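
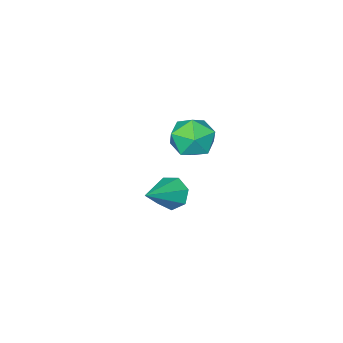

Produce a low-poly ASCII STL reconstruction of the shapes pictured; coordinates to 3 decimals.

solid 
facet normal -0.571 0.804 -0.165
outer loop
vertex 2.084 1.058 0.96
vertex 1.259 0.461 0.904
vertex 1.547 0.85 1.802
endloop
endfacet
facet normal -0.006 0.972 0.236
outer loop
vertex 2.084 1.058 0.96
vertex 1.547 0.85 1.802
vertex 2.566 0.849 1.834
endloop
endfacet
facet normal 0.583 0.802 -0.130
outer loop
vertex 2.084 1.058 0.96
vertex 2.566 0.849 1.834
vertex 2.908 0.458 0.956
endloop
endfacet
facet normal 0.381 0.529 -0.758
outer loop
vertex 2.084 1.058 0.96
vertex 2.908 0.458 0.956
vertex 2.1 0.218 0.382
endloop
endfacet
facet normal -0.331 0.531 -0.780
outer loop
vertex 2.084 1.058 0.96
vertex 2.1 0.218 0.382
vertex 1.259 0.461 0.904
endloop
endfacet
facet normal -0.025 0.567 0.824
outer loop
vertex 2.566 0.849 1.834
vertex 1.547 0.85 1.802
vertex 2.04 0.122 2.318
endloop
endfacet
facet normal -0.940 0.295 0.173
outer loop
vertex 1.547 0.85 1.802
vertex 1.259 0.461 0.904
vertex 1.232 -0.118 1.744
endloop
endfacet
facet normal -0.552 -0.147 -0.821
outer loop
vertex 1.259 0.461 0.904
vertex 2.1 0.218 0.382
vertex 1.574 -0.509 0.866
endloop
endfacet
facet normal 0.602 -0.149 -0.785
outer loop
vertex 2.1 0.218 0.382
vertex 2.908 0.458 0.956
vertex 2.593 -0.51 0.898
endloop
endfacet
facet normal 0.928 0.292 0.231
outer loop
vertex 2.908 0.458 0.956
vertex 2.566 0.849 1.834
vertex 2.881 -0.121 1.796
endloop
endfacet
facet normal -0.381 -0.529 0.758
outer loop
vertex 2.056 -0.718 1.74
vertex 2.04 0.122 2.318
vertex 1.232 -0.118 1.744
endloop
endfacet
facet normal -0.583 -0.802 0.130
outer loop
vertex 2.056 -0.718 1.74
vertex 1.232 -0.118 1.744
vertex 1.574 -0.509 0.866
endloop
endfacet
facet normal 0.006 -0.972 -0.236
outer loop
vertex 2.056 -0.718 1.74
vertex 1.574 -0.509 0.866
vertex 2.593 -0.51 0.898
endloop
endfacet
facet normal 0.571 -0.804 0.165
outer loop
vertex 2.056 -0.718 1.74
vertex 2.593 -0.51 0.898
vertex 2.881 -0.121 1.796
endloop
endfacet
facet normal 0.331 -0.531 0.780
outer loop
vertex 2.056 -0.718 1.74
vertex 2.881 -0.121 1.796
vertex 2.04 0.122 2.318
endloop
endfacet
facet normal -0.602 0.149 0.785
outer loop
vertex 1.232 -0.118 1.744
vertex 2.04 0.122 2.318
vertex 1.547 0.85 1.802
endloop
endfacet
facet normal -0.928 -0.292 -0.231
outer loop
vertex 1.574 -0.509 0.866
vertex 1.232 -0.118 1.744
vertex 1.259 0.461 0.904
endloop
endfacet
facet normal 0.025 -0.567 -0.824
outer loop
vertex 2.593 -0.51 0.898
vertex 1.574 -0.509 0.866
vertex 2.1 0.218 0.382
endloop
endfacet
facet normal 0.940 -0.295 -0.173
outer loop
vertex 2.881 -0.121 1.796
vertex 2.593 -0.51 0.898
vertex 2.908 0.458 0.956
endloop
endfacet
facet normal 0.552 0.147 0.821
outer loop
vertex 2.04 0.122 2.318
vertex 2.881 -0.121 1.796
vertex 2.566 0.849 1.834
endloop
endfacet
facet normal -0.840 -0.196 -0.506
outer loop
vertex 1.907 -2.063 -4.039
vertex 1.47 -1.746 -3.436
vertex 1.775 -1.374 -4.087
endloop
endfacet
facet normal 0.766 0.103 -0.635
outer loop
vertex 1.907 -2.063 -4.039
vertex 1.775 -1.374 -4.087
vertex 3.15 -1.354 -2.424
endloop
endfacet
facet normal -0.840 -0.196 -0.506
outer loop
vertex 1.775 -1.374 -4.087
vertex 1.47 -1.746 -3.436
vertex 1.413 -0.966 -3.644
endloop
endfacet
facet normal 0.448 0.810 -0.380
outer loop
vertex 1.775 -1.374 -4.087
vertex 1.413 -0.966 -3.644
vertex 3.15 -1.354 -2.424
endloop
endfacet
facet normal -0.840 -0.196 -0.505
outer loop
vertex 1.413 -0.966 -3.644
vertex 1.47 -1.746 -3.436
vertex 1.094 -1.145 -3.044
endloop
endfacet
facet normal 0.010 0.957 0.291
outer loop
vertex 1.413 -0.966 -3.644
vertex 1.094 -1.145 -3.044
vertex 3.15 -1.354 -2.424
endloop
endfacet
facet normal -0.840 -0.196 -0.505
outer loop
vertex 1.094 -1.145 -3.044
vertex 1.47 -1.746 -3.436
vertex 1.058 -1.777 -2.739
endloop
endfacet
facet normal -0.219 0.434 0.874
outer loop
vertex 1.094 -1.145 -3.044
vertex 1.058 -1.777 -2.739
vertex 3.15 -1.354 -2.424
endloop
endfacet
facet normal -0.840 -0.196 -0.505
outer loop
vertex 1.058 -1.777 -2.739
vertex 1.47 -1.746 -3.436
vertex 1.332 -2.386 -2.958
endloop
endfacet
facet normal -0.066 -0.364 0.929
outer loop
vertex 1.058 -1.777 -2.739
vertex 1.332 -2.386 -2.958
vertex 3.15 -1.354 -2.424
endloop
endfacet
facet normal -0.840 -0.196 -0.505
outer loop
vertex 1.332 -2.386 -2.958
vertex 1.47 -1.746 -3.436
vertex 1.71 -2.513 -3.537
endloop
endfacet
facet normal 0.354 -0.838 0.415
outer loop
vertex 1.332 -2.386 -2.958
vertex 1.71 -2.513 -3.537
vertex 3.15 -1.354 -2.424
endloop
endfacet
facet normal -0.840 -0.196 -0.506
outer loop
vertex 1.71 -2.513 -3.537
vertex 1.47 -1.746 -3.436
vertex 1.907 -2.063 -4.039
endloop
endfacet
facet normal 0.724 -0.630 -0.281
outer loop
vertex 1.71 -2.513 -3.537
vertex 1.907 -2.063 -4.039
vertex 3.15 -1.354 -2.424
endloop
endfacet

endsolid


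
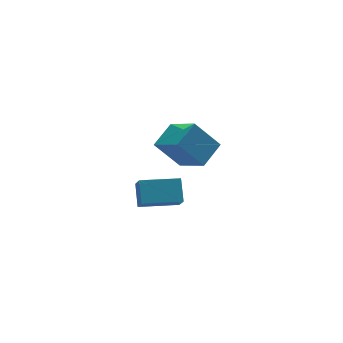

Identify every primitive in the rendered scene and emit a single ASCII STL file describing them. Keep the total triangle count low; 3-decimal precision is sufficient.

solid 
facet normal -0.974 0.213 0.077
outer loop
vertex 0.031 3.035 -2.793
vertex 0.132 3.827 -3.702
vertex -0.276 1.976 -3.751
endloop
endfacet
facet normal -0.084 -0.655 0.751
outer loop
vertex 1.848 1.513 -3.918
vertex 0.031 3.035 -2.793
vertex -0.276 1.976 -3.751
endloop
endfacet
facet normal -0.974 0.213 0.077
outer loop
vertex -0.276 1.976 -3.751
vertex 0.132 3.827 -3.702
vertex -0.175 2.769 -4.659
endloop
endfacet
facet normal -0.210 -0.725 -0.656
outer loop
vertex -0.175 2.769 -4.659
vertex 1.848 1.513 -3.918
vertex -0.276 1.976 -3.751
endloop
endfacet
facet normal 0.210 0.726 0.655
outer loop
vertex 0.031 3.035 -2.793
vertex 2.256 3.364 -3.869
vertex 0.132 3.827 -3.702
endloop
endfacet
facet normal -0.084 -0.655 0.751
outer loop
vertex 2.155 2.571 -2.961
vertex 0.031 3.035 -2.793
vertex 1.848 1.513 -3.918
endloop
endfacet
facet normal 0.210 0.725 0.656
outer loop
vertex 2.155 2.571 -2.961
vertex 2.256 3.364 -3.869
vertex 0.031 3.035 -2.793
endloop
endfacet
facet normal 0.084 0.655 -0.751
outer loop
vertex 0.132 3.827 -3.702
vertex 2.256 3.364 -3.869
vertex -0.175 2.769 -4.659
endloop
endfacet
facet normal -0.210 -0.725 -0.655
outer loop
vertex 1.949 2.305 -4.827
vertex 1.848 1.513 -3.918
vertex -0.175 2.769 -4.659
endloop
endfacet
facet normal 0.084 0.655 -0.751
outer loop
vertex -0.175 2.769 -4.659
vertex 2.256 3.364 -3.869
vertex 1.949 2.305 -4.827
endloop
endfacet
facet normal 0.974 -0.213 -0.077
outer loop
vertex 1.949 2.305 -4.827
vertex 2.155 2.571 -2.961
vertex 1.848 1.513 -3.918
endloop
endfacet
facet normal 0.974 -0.213 -0.077
outer loop
vertex 2.256 3.364 -3.869
vertex 2.155 2.571 -2.961
vertex 1.949 2.305 -4.827
endloop
endfacet
facet normal -0.579 0.293 0.761
outer loop
vertex 0.376 -1.163 2.925
vertex 1.604 -0.374 3.556
vertex -0.165 0.529 1.863
endloop
endfacet
facet normal -0.772 -0.496 -0.397
outer loop
vertex 0.976 -0.046 0.364
vertex 0.376 -1.163 2.925
vertex -0.165 0.529 1.863
endloop
endfacet
facet normal -0.579 0.292 0.761
outer loop
vertex -0.165 0.529 1.863
vertex 1.604 -0.374 3.556
vertex 1.063 1.318 2.495
endloop
endfacet
facet normal -0.262 0.818 -0.513
outer loop
vertex 1.063 1.318 2.495
vertex 0.976 -0.046 0.364
vertex -0.165 0.529 1.863
endloop
endfacet
facet normal 0.262 -0.818 0.513
outer loop
vertex 0.376 -1.163 2.925
vertex 2.745 -0.949 2.057
vertex 1.604 -0.374 3.556
endloop
endfacet
facet normal -0.772 -0.496 -0.397
outer loop
vertex 1.517 -1.738 1.425
vertex 0.376 -1.163 2.925
vertex 0.976 -0.046 0.364
endloop
endfacet
facet normal 0.262 -0.818 0.513
outer loop
vertex 1.517 -1.738 1.425
vertex 2.745 -0.949 2.057
vertex 0.376 -1.163 2.925
endloop
endfacet
facet normal 0.772 0.496 0.397
outer loop
vertex 1.604 -0.374 3.556
vertex 2.745 -0.949 2.057
vertex 1.063 1.318 2.495
endloop
endfacet
facet normal -0.262 0.818 -0.513
outer loop
vertex 2.204 0.743 0.995
vertex 0.976 -0.046 0.364
vertex 1.063 1.318 2.495
endloop
endfacet
facet normal 0.772 0.496 0.397
outer loop
vertex 1.063 1.318 2.495
vertex 2.745 -0.949 2.057
vertex 2.204 0.743 0.995
endloop
endfacet
facet normal 0.579 -0.292 -0.761
outer loop
vertex 2.204 0.743 0.995
vertex 1.517 -1.738 1.425
vertex 0.976 -0.046 0.364
endloop
endfacet
facet normal 0.579 -0.292 -0.761
outer loop
vertex 2.745 -0.949 2.057
vertex 1.517 -1.738 1.425
vertex 2.204 0.743 0.995
endloop
endfacet

endsolid


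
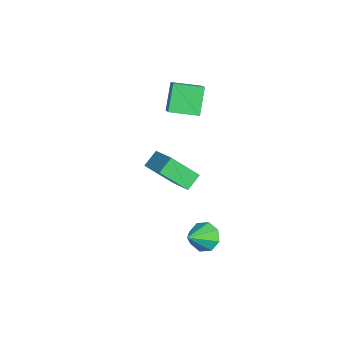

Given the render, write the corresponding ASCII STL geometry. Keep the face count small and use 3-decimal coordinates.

solid 
facet normal -0.773 0.035 -0.634
outer loop
vertex -5.414 1.8 4.191
vertex -5.082 3.584 3.885
vertex -4.209 1.319 2.695
endloop
endfacet
facet normal -0.180 -0.969 0.166
outer loop
vertex -2.818 1.256 3.835
vertex -5.414 1.8 4.191
vertex -4.209 1.319 2.695
endloop
endfacet
facet normal -0.773 0.035 -0.633
outer loop
vertex -4.209 1.319 2.695
vertex -5.082 3.584 3.885
vertex -3.878 3.103 2.389
endloop
endfacet
facet normal 0.608 -0.242 -0.756
outer loop
vertex -3.878 3.103 2.389
vertex -2.818 1.256 3.835
vertex -4.209 1.319 2.695
endloop
endfacet
facet normal -0.608 0.243 0.756
outer loop
vertex -5.414 1.8 4.191
vertex -3.691 3.521 5.025
vertex -5.082 3.584 3.885
endloop
endfacet
facet normal -0.180 -0.969 0.167
outer loop
vertex -4.022 1.737 5.331
vertex -5.414 1.8 4.191
vertex -2.818 1.256 3.835
endloop
endfacet
facet normal -0.608 0.242 0.756
outer loop
vertex -4.022 1.737 5.331
vertex -3.691 3.521 5.025
vertex -5.414 1.8 4.191
endloop
endfacet
facet normal 0.180 0.969 -0.167
outer loop
vertex -5.082 3.584 3.885
vertex -3.691 3.521 5.025
vertex -3.878 3.103 2.389
endloop
endfacet
facet normal 0.608 -0.243 -0.756
outer loop
vertex -2.486 3.04 3.529
vertex -2.818 1.256 3.835
vertex -3.878 3.103 2.389
endloop
endfacet
facet normal 0.180 0.969 -0.167
outer loop
vertex -3.878 3.103 2.389
vertex -3.691 3.521 5.025
vertex -2.486 3.04 3.529
endloop
endfacet
facet normal 0.773 -0.035 0.633
outer loop
vertex -2.486 3.04 3.529
vertex -4.022 1.737 5.331
vertex -2.818 1.256 3.835
endloop
endfacet
facet normal 0.773 -0.035 0.634
outer loop
vertex -3.691 3.521 5.025
vertex -4.022 1.737 5.331
vertex -2.486 3.04 3.529
endloop
endfacet
facet normal -0.839 -0.306 -0.450
outer loop
vertex 1.223 -0.052 4.268
vertex 1.492 1.479 2.725
vertex 1.833 -0.796 3.637
endloop
endfacet
facet normal -0.123 -0.699 0.705
outer loop
vertex 3.468 -0.199 4.515
vertex 1.223 -0.052 4.268
vertex 1.833 -0.796 3.637
endloop
endfacet
facet normal -0.839 -0.306 -0.450
outer loop
vertex 1.833 -0.796 3.637
vertex 1.492 1.479 2.725
vertex 2.102 0.735 2.094
endloop
endfacet
facet normal 0.531 -0.646 -0.549
outer loop
vertex 2.102 0.735 2.094
vertex 3.468 -0.199 4.515
vertex 1.833 -0.796 3.637
endloop
endfacet
facet normal -0.531 0.646 0.549
outer loop
vertex 1.223 -0.052 4.268
vertex 3.127 2.076 3.603
vertex 1.492 1.479 2.725
endloop
endfacet
facet normal -0.123 -0.699 0.705
outer loop
vertex 2.858 0.545 5.146
vertex 1.223 -0.052 4.268
vertex 3.468 -0.199 4.515
endloop
endfacet
facet normal -0.531 0.646 0.549
outer loop
vertex 2.858 0.545 5.146
vertex 3.127 2.076 3.603
vertex 1.223 -0.052 4.268
endloop
endfacet
facet normal 0.123 0.699 -0.705
outer loop
vertex 1.492 1.479 2.725
vertex 3.127 2.076 3.603
vertex 2.102 0.735 2.094
endloop
endfacet
facet normal 0.531 -0.646 -0.549
outer loop
vertex 3.737 1.332 2.972
vertex 3.468 -0.199 4.515
vertex 2.102 0.735 2.094
endloop
endfacet
facet normal 0.123 0.699 -0.705
outer loop
vertex 2.102 0.735 2.094
vertex 3.127 2.076 3.603
vertex 3.737 1.332 2.972
endloop
endfacet
facet normal 0.839 0.306 0.450
outer loop
vertex 3.737 1.332 2.972
vertex 2.858 0.545 5.146
vertex 3.468 -0.199 4.515
endloop
endfacet
facet normal 0.839 0.306 0.450
outer loop
vertex 3.127 2.076 3.603
vertex 2.858 0.545 5.146
vertex 3.737 1.332 2.972
endloop
endfacet
facet normal -0.529 0.577 -0.622
outer loop
vertex 2.879 2.853 -3.974
vertex 2.019 2.57 -3.506
vertex 2.694 3.324 -3.38
endloop
endfacet
facet normal 0.962 0.253 0.099
outer loop
vertex 2.879 2.853 -3.974
vertex 2.694 3.324 -3.38
vertex 3.081 1.41 -2.254
endloop
endfacet
facet normal -0.528 0.577 -0.623
outer loop
vertex 2.694 3.324 -3.38
vertex 2.019 2.57 -3.506
vertex 2.112 3.353 -2.86
endloop
endfacet
facet normal 0.593 0.494 0.636
outer loop
vertex 2.694 3.324 -3.38
vertex 2.112 3.353 -2.86
vertex 3.081 1.41 -2.254
endloop
endfacet
facet normal -0.529 0.577 -0.623
outer loop
vertex 2.112 3.353 -2.86
vertex 2.019 2.57 -3.506
vertex 1.476 2.923 -2.718
endloop
endfacet
facet normal 0.009 0.302 0.953
outer loop
vertex 2.112 3.353 -2.86
vertex 1.476 2.923 -2.718
vertex 3.081 1.41 -2.254
endloop
endfacet
facet normal -0.529 0.577 -0.623
outer loop
vertex 1.476 2.923 -2.718
vertex 2.019 2.57 -3.506
vertex 1.158 2.286 -3.038
endloop
endfacet
facet normal -0.450 -0.211 0.868
outer loop
vertex 1.476 2.923 -2.718
vertex 1.158 2.286 -3.038
vertex 3.081 1.41 -2.254
endloop
endfacet
facet normal -0.529 0.577 -0.623
outer loop
vertex 1.158 2.286 -3.038
vertex 2.019 2.57 -3.506
vertex 1.344 1.815 -3.632
endloop
endfacet
facet normal -0.513 -0.743 0.429
outer loop
vertex 1.158 2.286 -3.038
vertex 1.344 1.815 -3.632
vertex 3.081 1.41 -2.254
endloop
endfacet
facet normal -0.529 0.577 -0.623
outer loop
vertex 1.344 1.815 -3.632
vertex 2.019 2.57 -3.506
vertex 1.925 1.786 -4.152
endloop
endfacet
facet normal -0.145 -0.984 -0.107
outer loop
vertex 1.344 1.815 -3.632
vertex 1.925 1.786 -4.152
vertex 3.081 1.41 -2.254
endloop
endfacet
facet normal -0.529 0.577 -0.623
outer loop
vertex 1.925 1.786 -4.152
vertex 2.019 2.57 -3.506
vertex 2.561 2.216 -4.294
endloop
endfacet
facet normal 0.440 -0.791 -0.425
outer loop
vertex 1.925 1.786 -4.152
vertex 2.561 2.216 -4.294
vertex 3.081 1.41 -2.254
endloop
endfacet
facet normal -0.529 0.577 -0.623
outer loop
vertex 2.561 2.216 -4.294
vertex 2.019 2.57 -3.506
vertex 2.879 2.853 -3.974
endloop
endfacet
facet normal 0.899 -0.278 -0.339
outer loop
vertex 2.561 2.216 -4.294
vertex 2.879 2.853 -3.974
vertex 3.081 1.41 -2.254
endloop
endfacet

endsolid


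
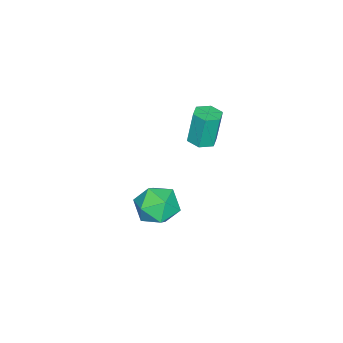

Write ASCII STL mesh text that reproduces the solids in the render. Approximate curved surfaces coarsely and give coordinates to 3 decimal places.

solid 
facet normal -0.614 -0.232 0.755
outer loop
vertex 1.867 -1.295 -3.154
vertex 1.754 -2.133 -3.504
vertex 2.428 -1.974 -2.907
endloop
endfacet
facet normal -0.126 0.246 0.961
outer loop
vertex 1.867 -1.295 -3.154
vertex 2.428 -1.974 -2.907
vertex 2.765 -1.14 -3.076
endloop
endfacet
facet normal -0.188 0.820 0.541
outer loop
vertex 1.867 -1.295 -3.154
vertex 2.765 -1.14 -3.076
vertex 2.298 -0.784 -3.778
endloop
endfacet
facet normal -0.715 0.695 0.076
outer loop
vertex 1.867 -1.295 -3.154
vertex 2.298 -0.784 -3.778
vertex 1.673 -1.398 -4.042
endloop
endfacet
facet normal -0.977 0.045 0.208
outer loop
vertex 1.867 -1.295 -3.154
vertex 1.673 -1.398 -4.042
vertex 1.754 -2.133 -3.504
endloop
endfacet
facet normal 0.520 -0.037 0.853
outer loop
vertex 2.765 -1.14 -3.076
vertex 2.428 -1.974 -2.907
vertex 3.207 -1.882 -3.378
endloop
endfacet
facet normal -0.269 -0.811 0.520
outer loop
vertex 2.428 -1.974 -2.907
vertex 1.754 -2.133 -3.504
vertex 2.582 -2.496 -3.642
endloop
endfacet
facet normal -0.858 -0.362 -0.366
outer loop
vertex 1.754 -2.133 -3.504
vertex 1.673 -1.398 -4.042
vertex 2.115 -2.14 -4.344
endloop
endfacet
facet normal -0.432 0.690 -0.581
outer loop
vertex 1.673 -1.398 -4.042
vertex 2.298 -0.784 -3.778
vertex 2.452 -1.306 -4.513
endloop
endfacet
facet normal 0.419 0.891 0.173
outer loop
vertex 2.298 -0.784 -3.778
vertex 2.765 -1.14 -3.076
vertex 3.126 -1.147 -3.916
endloop
endfacet
facet normal 0.715 -0.695 -0.076
outer loop
vertex 3.013 -1.985 -4.266
vertex 3.207 -1.882 -3.378
vertex 2.582 -2.496 -3.642
endloop
endfacet
facet normal 0.188 -0.820 -0.541
outer loop
vertex 3.013 -1.985 -4.266
vertex 2.582 -2.496 -3.642
vertex 2.115 -2.14 -4.344
endloop
endfacet
facet normal 0.126 -0.246 -0.961
outer loop
vertex 3.013 -1.985 -4.266
vertex 2.115 -2.14 -4.344
vertex 2.452 -1.306 -4.513
endloop
endfacet
facet normal 0.614 0.232 -0.755
outer loop
vertex 3.013 -1.985 -4.266
vertex 2.452 -1.306 -4.513
vertex 3.126 -1.147 -3.916
endloop
endfacet
facet normal 0.977 -0.045 -0.208
outer loop
vertex 3.013 -1.985 -4.266
vertex 3.126 -1.147 -3.916
vertex 3.207 -1.882 -3.378
endloop
endfacet
facet normal 0.432 -0.690 0.581
outer loop
vertex 2.582 -2.496 -3.642
vertex 3.207 -1.882 -3.378
vertex 2.428 -1.974 -2.907
endloop
endfacet
facet normal -0.419 -0.891 -0.173
outer loop
vertex 2.115 -2.14 -4.344
vertex 2.582 -2.496 -3.642
vertex 1.754 -2.133 -3.504
endloop
endfacet
facet normal -0.520 0.037 -0.853
outer loop
vertex 2.452 -1.306 -4.513
vertex 2.115 -2.14 -4.344
vertex 1.673 -1.398 -4.042
endloop
endfacet
facet normal 0.269 0.811 -0.520
outer loop
vertex 3.126 -1.147 -3.916
vertex 2.452 -1.306 -4.513
vertex 2.298 -0.784 -3.778
endloop
endfacet
facet normal 0.858 0.362 0.366
outer loop
vertex 3.207 -1.882 -3.378
vertex 3.126 -1.147 -3.916
vertex 2.765 -1.14 -3.076
endloop
endfacet
facet normal 0.115 -0.108 -0.988
outer loop
vertex 2.031 -0.677 -0.076
vertex 1.66 -0.294 -0.161
vertex 2.18 -0.16 -0.115
endloop
endfacet
facet normal 0.954 -0.264 0.140
outer loop
vertex 2.031 -0.677 -0.076
vertex 2.18 -0.16 -0.115
vertex 1.872 -0.529 1.286
endloop
endfacet
facet normal 0.954 -0.264 0.140
outer loop
vertex 1.872 -0.529 1.286
vertex 2.18 -0.16 -0.115
vertex 2.021 -0.011 1.248
endloop
endfacet
facet normal -0.117 0.106 0.988
outer loop
vertex 1.872 -0.529 1.286
vertex 2.021 -0.011 1.248
vertex 1.5 -0.146 1.201
endloop
endfacet
facet normal 0.115 -0.108 -0.988
outer loop
vertex 2.18 -0.16 -0.115
vertex 1.66 -0.294 -0.161
vertex 1.809 0.223 -0.2
endloop
endfacet
facet normal 0.717 0.697 0.008
outer loop
vertex 2.18 -0.16 -0.115
vertex 1.809 0.223 -0.2
vertex 2.021 -0.011 1.248
endloop
endfacet
facet normal 0.716 0.698 0.008
outer loop
vertex 2.021 -0.011 1.248
vertex 1.809 0.223 -0.2
vertex 1.65 0.371 1.163
endloop
endfacet
facet normal -0.117 0.106 0.987
outer loop
vertex 2.021 -0.011 1.248
vertex 1.65 0.371 1.163
vertex 1.5 -0.146 1.201
endloop
endfacet
facet normal 0.115 -0.108 -0.988
outer loop
vertex 1.809 0.223 -0.2
vertex 1.66 -0.294 -0.161
vertex 1.288 0.089 -0.246
endloop
endfacet
facet normal -0.236 0.963 -0.132
outer loop
vertex 1.809 0.223 -0.2
vertex 1.288 0.089 -0.246
vertex 1.65 0.371 1.163
endloop
endfacet
facet normal -0.236 0.963 -0.132
outer loop
vertex 1.65 0.371 1.163
vertex 1.288 0.089 -0.246
vertex 1.129 0.237 1.116
endloop
endfacet
facet normal -0.116 0.106 0.987
outer loop
vertex 1.65 0.371 1.163
vertex 1.129 0.237 1.116
vertex 1.5 -0.146 1.201
endloop
endfacet
facet normal 0.117 -0.106 -0.988
outer loop
vertex 1.288 0.089 -0.246
vertex 1.66 -0.294 -0.161
vertex 1.139 -0.429 -0.208
endloop
endfacet
facet normal -0.954 0.264 -0.140
outer loop
vertex 1.288 0.089 -0.246
vertex 1.139 -0.429 -0.208
vertex 1.129 0.237 1.116
endloop
endfacet
facet normal -0.954 0.264 -0.140
outer loop
vertex 1.129 0.237 1.116
vertex 1.139 -0.429 -0.208
vertex 0.98 -0.28 1.155
endloop
endfacet
facet normal -0.115 0.108 0.988
outer loop
vertex 1.129 0.237 1.116
vertex 0.98 -0.28 1.155
vertex 1.5 -0.146 1.201
endloop
endfacet
facet normal 0.117 -0.106 -0.987
outer loop
vertex 1.139 -0.429 -0.208
vertex 1.66 -0.294 -0.161
vertex 1.51 -0.811 -0.123
endloop
endfacet
facet normal -0.717 -0.698 -0.007
outer loop
vertex 1.139 -0.429 -0.208
vertex 1.51 -0.811 -0.123
vertex 0.98 -0.28 1.155
endloop
endfacet
facet normal -0.717 -0.697 -0.008
outer loop
vertex 0.98 -0.28 1.155
vertex 1.51 -0.811 -0.123
vertex 1.351 -0.663 1.24
endloop
endfacet
facet normal -0.115 0.108 0.988
outer loop
vertex 0.98 -0.28 1.155
vertex 1.351 -0.663 1.24
vertex 1.5 -0.146 1.201
endloop
endfacet
facet normal 0.116 -0.106 -0.987
outer loop
vertex 1.51 -0.811 -0.123
vertex 1.66 -0.294 -0.161
vertex 2.031 -0.677 -0.076
endloop
endfacet
facet normal 0.236 -0.963 0.132
outer loop
vertex 1.51 -0.811 -0.123
vertex 2.031 -0.677 -0.076
vertex 1.351 -0.663 1.24
endloop
endfacet
facet normal 0.236 -0.963 0.132
outer loop
vertex 1.351 -0.663 1.24
vertex 2.031 -0.677 -0.076
vertex 1.872 -0.529 1.286
endloop
endfacet
facet normal -0.115 0.108 0.988
outer loop
vertex 1.351 -0.663 1.24
vertex 1.872 -0.529 1.286
vertex 1.5 -0.146 1.201
endloop
endfacet

endsolid


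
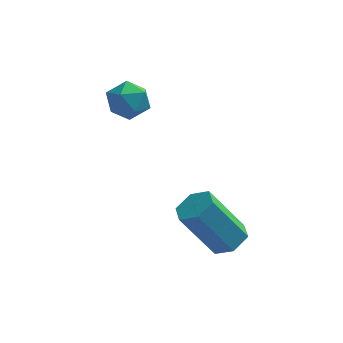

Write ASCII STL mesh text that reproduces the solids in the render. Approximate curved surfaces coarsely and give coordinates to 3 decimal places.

solid 
facet normal 0.541 0.078 -0.837
outer loop
vertex 1.67 -3.249 -0.996
vertex 1.095 -3.063 -1.35
vertex 1.493 -2.573 -1.047
endloop
endfacet
facet normal 0.803 0.251 0.541
outer loop
vertex 1.67 -3.249 -0.996
vertex 1.493 -2.573 -1.047
vertex 0.6 -3.403 0.663
endloop
endfacet
facet normal 0.803 0.250 0.541
outer loop
vertex 0.6 -3.403 0.663
vertex 1.493 -2.573 -1.047
vertex 0.424 -2.728 0.612
endloop
endfacet
facet normal -0.540 -0.077 0.838
outer loop
vertex 0.6 -3.403 0.663
vertex 0.424 -2.728 0.612
vertex 0.025 -3.217 0.31
endloop
endfacet
facet normal 0.540 0.079 -0.838
outer loop
vertex 1.493 -2.573 -1.047
vertex 1.095 -3.063 -1.35
vertex 0.918 -2.387 -1.4
endloop
endfacet
facet normal 0.183 0.961 0.208
outer loop
vertex 1.493 -2.573 -1.047
vertex 0.918 -2.387 -1.4
vertex 0.424 -2.728 0.612
endloop
endfacet
facet normal 0.183 0.961 0.208
outer loop
vertex 0.424 -2.728 0.612
vertex 0.918 -2.387 -1.4
vertex -0.151 -2.542 0.259
endloop
endfacet
facet normal -0.540 -0.077 0.838
outer loop
vertex 0.424 -2.728 0.612
vertex -0.151 -2.542 0.259
vertex 0.025 -3.217 0.31
endloop
endfacet
facet normal 0.540 0.079 -0.838
outer loop
vertex 0.918 -2.387 -1.4
vertex 1.095 -3.063 -1.35
vertex 0.52 -2.877 -1.703
endloop
endfacet
facet normal -0.620 0.710 -0.333
outer loop
vertex 0.918 -2.387 -1.4
vertex 0.52 -2.877 -1.703
vertex -0.151 -2.542 0.259
endloop
endfacet
facet normal -0.619 0.711 -0.333
outer loop
vertex -0.151 -2.542 0.259
vertex 0.52 -2.877 -1.703
vertex -0.55 -3.031 -0.044
endloop
endfacet
facet normal -0.541 -0.078 0.838
outer loop
vertex -0.151 -2.542 0.259
vertex -0.55 -3.031 -0.044
vertex 0.025 -3.217 0.31
endloop
endfacet
facet normal 0.540 0.077 -0.838
outer loop
vertex 0.52 -2.877 -1.703
vertex 1.095 -3.063 -1.35
vertex 0.696 -3.552 -1.652
endloop
endfacet
facet normal -0.803 -0.250 -0.541
outer loop
vertex 0.52 -2.877 -1.703
vertex 0.696 -3.552 -1.652
vertex -0.55 -3.031 -0.044
endloop
endfacet
facet normal -0.803 -0.251 -0.541
outer loop
vertex -0.55 -3.031 -0.044
vertex 0.696 -3.552 -1.652
vertex -0.373 -3.707 0.007
endloop
endfacet
facet normal -0.541 -0.078 0.837
outer loop
vertex -0.55 -3.031 -0.044
vertex -0.373 -3.707 0.007
vertex 0.025 -3.217 0.31
endloop
endfacet
facet normal 0.540 0.077 -0.838
outer loop
vertex 0.696 -3.552 -1.652
vertex 1.095 -3.063 -1.35
vertex 1.271 -3.738 -1.299
endloop
endfacet
facet normal -0.183 -0.961 -0.208
outer loop
vertex 0.696 -3.552 -1.652
vertex 1.271 -3.738 -1.299
vertex -0.373 -3.707 0.007
endloop
endfacet
facet normal -0.183 -0.961 -0.208
outer loop
vertex -0.373 -3.707 0.007
vertex 1.271 -3.738 -1.299
vertex 0.202 -3.893 0.36
endloop
endfacet
facet normal -0.540 -0.079 0.838
outer loop
vertex -0.373 -3.707 0.007
vertex 0.202 -3.893 0.36
vertex 0.025 -3.217 0.31
endloop
endfacet
facet normal 0.541 0.078 -0.838
outer loop
vertex 1.271 -3.738 -1.299
vertex 1.095 -3.063 -1.35
vertex 1.67 -3.249 -0.996
endloop
endfacet
facet normal 0.619 -0.711 0.333
outer loop
vertex 1.271 -3.738 -1.299
vertex 1.67 -3.249 -0.996
vertex 0.202 -3.893 0.36
endloop
endfacet
facet normal 0.620 -0.710 0.334
outer loop
vertex 0.202 -3.893 0.36
vertex 1.67 -3.249 -0.996
vertex 0.6 -3.403 0.663
endloop
endfacet
facet normal -0.540 -0.079 0.838
outer loop
vertex 0.202 -3.893 0.36
vertex 0.6 -3.403 0.663
vertex 0.025 -3.217 0.31
endloop
endfacet
facet normal 0.158 -0.139 0.978
outer loop
vertex -2.399 0.069 3.429
vertex -2.499 -0.707 3.335
vertex -1.78 -0.391 3.264
endloop
endfacet
facet normal 0.517 0.430 0.740
outer loop
vertex -2.399 0.069 3.429
vertex -1.78 -0.391 3.264
vertex -1.856 0.31 2.91
endloop
endfacet
facet normal 0.046 0.887 0.460
outer loop
vertex -2.399 0.069 3.429
vertex -1.856 0.31 2.91
vertex -2.622 0.426 2.762
endloop
endfacet
facet normal -0.604 0.601 0.524
outer loop
vertex -2.399 0.069 3.429
vertex -2.622 0.426 2.762
vertex -3.019 -0.202 3.025
endloop
endfacet
facet normal -0.535 -0.033 0.844
outer loop
vertex -2.399 0.069 3.429
vertex -3.019 -0.202 3.025
vertex -2.499 -0.707 3.335
endloop
endfacet
facet normal 0.953 0.213 0.217
outer loop
vertex -1.856 0.31 2.91
vertex -1.78 -0.391 3.264
vertex -1.621 -0.318 2.495
endloop
endfacet
facet normal 0.370 -0.708 0.602
outer loop
vertex -1.78 -0.391 3.264
vertex -2.499 -0.707 3.335
vertex -2.018 -0.946 2.758
endloop
endfacet
facet normal -0.751 -0.536 0.386
outer loop
vertex -2.499 -0.707 3.335
vertex -3.019 -0.202 3.025
vertex -2.784 -0.83 2.61
endloop
endfacet
facet normal -0.862 0.490 -0.132
outer loop
vertex -3.019 -0.202 3.025
vertex -2.622 0.426 2.762
vertex -2.86 -0.129 2.256
endloop
endfacet
facet normal 0.190 0.953 -0.236
outer loop
vertex -2.622 0.426 2.762
vertex -1.856 0.31 2.91
vertex -2.141 0.187 2.185
endloop
endfacet
facet normal 0.604 -0.601 -0.524
outer loop
vertex -2.241 -0.589 2.091
vertex -1.621 -0.318 2.495
vertex -2.018 -0.946 2.758
endloop
endfacet
facet normal -0.046 -0.887 -0.460
outer loop
vertex -2.241 -0.589 2.091
vertex -2.018 -0.946 2.758
vertex -2.784 -0.83 2.61
endloop
endfacet
facet normal -0.517 -0.430 -0.740
outer loop
vertex -2.241 -0.589 2.091
vertex -2.784 -0.83 2.61
vertex -2.86 -0.129 2.256
endloop
endfacet
facet normal -0.158 0.139 -0.978
outer loop
vertex -2.241 -0.589 2.091
vertex -2.86 -0.129 2.256
vertex -2.141 0.187 2.185
endloop
endfacet
facet normal 0.535 0.033 -0.844
outer loop
vertex -2.241 -0.589 2.091
vertex -2.141 0.187 2.185
vertex -1.621 -0.318 2.495
endloop
endfacet
facet normal 0.862 -0.490 0.132
outer loop
vertex -2.018 -0.946 2.758
vertex -1.621 -0.318 2.495
vertex -1.78 -0.391 3.264
endloop
endfacet
facet normal -0.190 -0.953 0.236
outer loop
vertex -2.784 -0.83 2.61
vertex -2.018 -0.946 2.758
vertex -2.499 -0.707 3.335
endloop
endfacet
facet normal -0.953 -0.213 -0.217
outer loop
vertex -2.86 -0.129 2.256
vertex -2.784 -0.83 2.61
vertex -3.019 -0.202 3.025
endloop
endfacet
facet normal -0.370 0.708 -0.602
outer loop
vertex -2.141 0.187 2.185
vertex -2.86 -0.129 2.256
vertex -2.622 0.426 2.762
endloop
endfacet
facet normal 0.751 0.536 -0.386
outer loop
vertex -1.621 -0.318 2.495
vertex -2.141 0.187 2.185
vertex -1.856 0.31 2.91
endloop
endfacet

endsolid


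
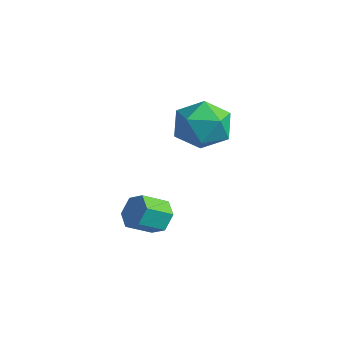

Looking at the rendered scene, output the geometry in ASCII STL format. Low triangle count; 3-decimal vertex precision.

solid 
facet normal 0.079 0.870 -0.487
outer loop
vertex 0.465 1.428 -0.929
vertex -0.174 1.263 -1.327
vertex -0.224 1.642 -0.659
endloop
endfacet
facet normal 0.440 0.408 0.800
outer loop
vertex 0.465 1.428 -0.929
vertex -0.224 1.642 -0.659
vertex 0.372 0.402 -0.355
endloop
endfacet
facet normal 0.441 0.408 0.800
outer loop
vertex 0.372 0.402 -0.355
vertex -0.224 1.642 -0.659
vertex -0.317 0.615 -0.084
endloop
endfacet
facet normal -0.078 -0.871 0.486
outer loop
vertex 0.372 0.402 -0.355
vertex -0.317 0.615 -0.084
vertex -0.266 0.237 -0.753
endloop
endfacet
facet normal 0.078 0.870 -0.488
outer loop
vertex -0.224 1.642 -0.659
vertex -0.174 1.263 -1.327
vertex -0.862 1.477 -1.056
endloop
endfacet
facet normal -0.553 0.445 0.704
outer loop
vertex -0.224 1.642 -0.659
vertex -0.862 1.477 -1.056
vertex -0.317 0.615 -0.084
endloop
endfacet
facet normal -0.554 0.444 0.704
outer loop
vertex -0.317 0.615 -0.084
vertex -0.862 1.477 -1.056
vertex -0.955 0.45 -0.482
endloop
endfacet
facet normal -0.078 -0.871 0.486
outer loop
vertex -0.317 0.615 -0.084
vertex -0.955 0.45 -0.482
vertex -0.266 0.237 -0.753
endloop
endfacet
facet normal 0.079 0.870 -0.487
outer loop
vertex -0.862 1.477 -1.056
vertex -0.174 1.263 -1.327
vertex -0.812 1.098 -1.725
endloop
endfacet
facet normal -0.995 0.037 -0.095
outer loop
vertex -0.862 1.477 -1.056
vertex -0.812 1.098 -1.725
vertex -0.955 0.45 -0.482
endloop
endfacet
facet normal -0.995 0.037 -0.095
outer loop
vertex -0.955 0.45 -0.482
vertex -0.812 1.098 -1.725
vertex -0.905 0.072 -1.151
endloop
endfacet
facet normal -0.078 -0.870 0.486
outer loop
vertex -0.955 0.45 -0.482
vertex -0.905 0.072 -1.151
vertex -0.266 0.237 -0.753
endloop
endfacet
facet normal 0.078 0.871 -0.486
outer loop
vertex -0.812 1.098 -1.725
vertex -0.174 1.263 -1.327
vertex -0.123 0.885 -1.996
endloop
endfacet
facet normal -0.441 -0.408 -0.800
outer loop
vertex -0.812 1.098 -1.725
vertex -0.123 0.885 -1.996
vertex -0.905 0.072 -1.151
endloop
endfacet
facet normal -0.440 -0.408 -0.800
outer loop
vertex -0.905 0.072 -1.151
vertex -0.123 0.885 -1.996
vertex -0.216 -0.142 -1.421
endloop
endfacet
facet normal -0.079 -0.870 0.487
outer loop
vertex -0.905 0.072 -1.151
vertex -0.216 -0.142 -1.421
vertex -0.266 0.237 -0.753
endloop
endfacet
facet normal 0.078 0.871 -0.486
outer loop
vertex -0.123 0.885 -1.996
vertex -0.174 1.263 -1.327
vertex 0.515 1.05 -1.598
endloop
endfacet
facet normal 0.554 -0.444 -0.704
outer loop
vertex -0.123 0.885 -1.996
vertex 0.515 1.05 -1.598
vertex -0.216 -0.142 -1.421
endloop
endfacet
facet normal 0.553 -0.444 -0.705
outer loop
vertex -0.216 -0.142 -1.421
vertex 0.515 1.05 -1.598
vertex 0.422 0.023 -1.024
endloop
endfacet
facet normal -0.078 -0.870 0.488
outer loop
vertex -0.216 -0.142 -1.421
vertex 0.422 0.023 -1.024
vertex -0.266 0.237 -0.753
endloop
endfacet
facet normal 0.078 0.870 -0.486
outer loop
vertex 0.515 1.05 -1.598
vertex -0.174 1.263 -1.327
vertex 0.465 1.428 -0.929
endloop
endfacet
facet normal 0.995 -0.037 0.095
outer loop
vertex 0.515 1.05 -1.598
vertex 0.465 1.428 -0.929
vertex 0.422 0.023 -1.024
endloop
endfacet
facet normal 0.995 -0.037 0.095
outer loop
vertex 0.422 0.023 -1.024
vertex 0.465 1.428 -0.929
vertex 0.372 0.402 -0.355
endloop
endfacet
facet normal -0.079 -0.870 0.487
outer loop
vertex 0.422 0.023 -1.024
vertex 0.372 0.402 -0.355
vertex -0.266 0.237 -0.753
endloop
endfacet
facet normal -0.655 0.042 0.754
outer loop
vertex -1.184 3.679 3.242
vertex -1.104 2.491 3.378
vertex -0.363 3.215 3.981
endloop
endfacet
facet normal -0.276 0.646 0.712
outer loop
vertex -1.184 3.679 3.242
vertex -0.363 3.215 3.981
vertex -0.074 4.13 3.263
endloop
endfacet
facet normal -0.377 0.924 0.063
outer loop
vertex -1.184 3.679 3.242
vertex -0.074 4.13 3.263
vertex -0.636 3.972 2.217
endloop
endfacet
facet normal -0.818 0.494 -0.296
outer loop
vertex -1.184 3.679 3.242
vertex -0.636 3.972 2.217
vertex -1.273 2.959 2.287
endloop
endfacet
facet normal -0.990 -0.052 0.131
outer loop
vertex -1.184 3.679 3.242
vertex -1.273 2.959 2.287
vertex -1.104 2.491 3.378
endloop
endfacet
facet normal 0.414 0.477 0.775
outer loop
vertex -0.074 4.13 3.263
vertex -0.363 3.215 3.981
vertex 0.693 3.221 3.413
endloop
endfacet
facet normal -0.198 -0.500 0.843
outer loop
vertex -0.363 3.215 3.981
vertex -1.104 2.491 3.378
vertex 0.056 2.208 3.483
endloop
endfacet
facet normal -0.740 -0.652 -0.165
outer loop
vertex -1.104 2.491 3.378
vertex -1.273 2.959 2.287
vertex -0.506 2.05 2.437
endloop
endfacet
facet normal -0.462 0.231 -0.856
outer loop
vertex -1.273 2.959 2.287
vertex -0.636 3.972 2.217
vertex -0.217 2.965 1.719
endloop
endfacet
facet normal 0.251 0.928 -0.275
outer loop
vertex -0.636 3.972 2.217
vertex -0.074 4.13 3.263
vertex 0.524 3.689 2.322
endloop
endfacet
facet normal 0.818 -0.494 0.296
outer loop
vertex 0.604 2.501 2.458
vertex 0.693 3.221 3.413
vertex 0.056 2.208 3.483
endloop
endfacet
facet normal 0.377 -0.924 -0.063
outer loop
vertex 0.604 2.501 2.458
vertex 0.056 2.208 3.483
vertex -0.506 2.05 2.437
endloop
endfacet
facet normal 0.276 -0.646 -0.712
outer loop
vertex 0.604 2.501 2.458
vertex -0.506 2.05 2.437
vertex -0.217 2.965 1.719
endloop
endfacet
facet normal 0.655 -0.042 -0.754
outer loop
vertex 0.604 2.501 2.458
vertex -0.217 2.965 1.719
vertex 0.524 3.689 2.322
endloop
endfacet
facet normal 0.990 0.052 -0.131
outer loop
vertex 0.604 2.501 2.458
vertex 0.524 3.689 2.322
vertex 0.693 3.221 3.413
endloop
endfacet
facet normal 0.462 -0.231 0.856
outer loop
vertex 0.056 2.208 3.483
vertex 0.693 3.221 3.413
vertex -0.363 3.215 3.981
endloop
endfacet
facet normal -0.251 -0.928 0.275
outer loop
vertex -0.506 2.05 2.437
vertex 0.056 2.208 3.483
vertex -1.104 2.491 3.378
endloop
endfacet
facet normal -0.414 -0.477 -0.775
outer loop
vertex -0.217 2.965 1.719
vertex -0.506 2.05 2.437
vertex -1.273 2.959 2.287
endloop
endfacet
facet normal 0.198 0.500 -0.843
outer loop
vertex 0.524 3.689 2.322
vertex -0.217 2.965 1.719
vertex -0.636 3.972 2.217
endloop
endfacet
facet normal 0.740 0.652 0.165
outer loop
vertex 0.693 3.221 3.413
vertex 0.524 3.689 2.322
vertex -0.074 4.13 3.263
endloop
endfacet

endsolid


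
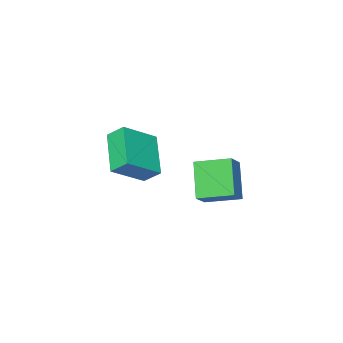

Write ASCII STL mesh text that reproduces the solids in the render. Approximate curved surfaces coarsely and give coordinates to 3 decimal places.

solid 
facet normal -0.304 -0.480 0.823
outer loop
vertex -1.121 -1.546 1.896
vertex -2.088 -0.334 2.246
vertex -1.934 -2.028 1.315
endloop
endfacet
facet normal 0.609 -0.762 -0.220
outer loop
vertex -1.352 -1.106 -0.266
vertex -1.121 -1.546 1.896
vertex -1.934 -2.028 1.315
endloop
endfacet
facet normal -0.303 -0.480 0.823
outer loop
vertex -1.934 -2.028 1.315
vertex -2.088 -0.334 2.246
vertex -2.902 -0.816 1.665
endloop
endfacet
facet normal -0.733 -0.434 -0.523
outer loop
vertex -2.902 -0.816 1.665
vertex -1.352 -1.106 -0.266
vertex -1.934 -2.028 1.315
endloop
endfacet
facet normal 0.733 0.434 0.523
outer loop
vertex -1.121 -1.546 1.896
vertex -1.506 0.588 0.665
vertex -2.088 -0.334 2.246
endloop
endfacet
facet normal 0.609 -0.762 -0.220
outer loop
vertex -0.538 -0.624 0.315
vertex -1.121 -1.546 1.896
vertex -1.352 -1.106 -0.266
endloop
endfacet
facet normal 0.733 0.434 0.524
outer loop
vertex -0.538 -0.624 0.315
vertex -1.506 0.588 0.665
vertex -1.121 -1.546 1.896
endloop
endfacet
facet normal -0.609 0.762 0.220
outer loop
vertex -2.088 -0.334 2.246
vertex -1.506 0.588 0.665
vertex -2.902 -0.816 1.665
endloop
endfacet
facet normal -0.733 -0.434 -0.523
outer loop
vertex -2.319 0.106 0.084
vertex -1.352 -1.106 -0.266
vertex -2.902 -0.816 1.665
endloop
endfacet
facet normal -0.609 0.762 0.220
outer loop
vertex -2.902 -0.816 1.665
vertex -1.506 0.588 0.665
vertex -2.319 0.106 0.084
endloop
endfacet
facet normal 0.303 0.480 -0.823
outer loop
vertex -2.319 0.106 0.084
vertex -0.538 -0.624 0.315
vertex -1.352 -1.106 -0.266
endloop
endfacet
facet normal 0.304 0.480 -0.823
outer loop
vertex -1.506 0.588 0.665
vertex -0.538 -0.624 0.315
vertex -2.319 0.106 0.084
endloop
endfacet
facet normal -0.394 -0.671 0.628
outer loop
vertex 2.831 -1.869 4.197
vertex 2.548 -1.166 4.77
vertex 1.335 -1.782 3.352
endloop
endfacet
facet normal 0.297 -0.740 -0.603
outer loop
vertex 2.152 -0.394 2.05
vertex 2.831 -1.869 4.197
vertex 1.335 -1.782 3.352
endloop
endfacet
facet normal -0.395 -0.670 0.629
outer loop
vertex 1.335 -1.782 3.352
vertex 2.548 -1.166 4.77
vertex 1.053 -1.078 3.925
endloop
endfacet
facet normal -0.870 0.051 -0.491
outer loop
vertex 1.053 -1.078 3.925
vertex 2.152 -0.394 2.05
vertex 1.335 -1.782 3.352
endloop
endfacet
facet normal 0.869 -0.051 0.492
outer loop
vertex 2.831 -1.869 4.197
vertex 3.365 0.222 3.468
vertex 2.548 -1.166 4.77
endloop
endfacet
facet normal 0.297 -0.741 -0.603
outer loop
vertex 3.647 -0.482 2.895
vertex 2.831 -1.869 4.197
vertex 2.152 -0.394 2.05
endloop
endfacet
facet normal 0.870 -0.051 0.491
outer loop
vertex 3.647 -0.482 2.895
vertex 3.365 0.222 3.468
vertex 2.831 -1.869 4.197
endloop
endfacet
facet normal -0.297 0.740 0.603
outer loop
vertex 2.548 -1.166 4.77
vertex 3.365 0.222 3.468
vertex 1.053 -1.078 3.925
endloop
endfacet
facet normal -0.870 0.050 -0.491
outer loop
vertex 1.869 0.309 2.623
vertex 2.152 -0.394 2.05
vertex 1.053 -1.078 3.925
endloop
endfacet
facet normal -0.297 0.741 0.603
outer loop
vertex 1.053 -1.078 3.925
vertex 3.365 0.222 3.468
vertex 1.869 0.309 2.623
endloop
endfacet
facet normal 0.394 0.671 -0.628
outer loop
vertex 1.869 0.309 2.623
vertex 3.647 -0.482 2.895
vertex 2.152 -0.394 2.05
endloop
endfacet
facet normal 0.394 0.670 -0.629
outer loop
vertex 3.365 0.222 3.468
vertex 3.647 -0.482 2.895
vertex 1.869 0.309 2.623
endloop
endfacet

endsolid


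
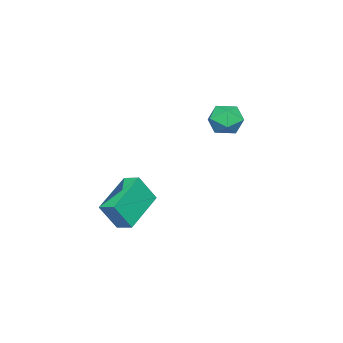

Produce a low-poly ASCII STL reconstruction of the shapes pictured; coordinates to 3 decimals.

solid 
facet normal -0.091 0.679 0.729
outer loop
vertex -3.491 -0.633 0.934
vertex -3.982 -1.209 1.409
vertex -3.093 -1.193 1.505
endloop
endfacet
facet normal 0.526 0.761 0.380
outer loop
vertex -3.491 -0.633 0.934
vertex -3.093 -1.193 1.505
vertex -2.731 -1.042 0.702
endloop
endfacet
facet normal 0.376 0.874 -0.308
outer loop
vertex -3.491 -0.633 0.934
vertex -2.731 -1.042 0.702
vertex -3.395 -0.965 0.109
endloop
endfacet
facet normal -0.332 0.861 -0.385
outer loop
vertex -3.491 -0.633 0.934
vertex -3.395 -0.965 0.109
vertex -4.168 -1.068 0.546
endloop
endfacet
facet normal -0.622 0.740 0.255
outer loop
vertex -3.491 -0.633 0.934
vertex -4.168 -1.068 0.546
vertex -3.982 -1.209 1.409
endloop
endfacet
facet normal 0.891 0.149 0.430
outer loop
vertex -2.731 -1.042 0.702
vertex -3.093 -1.193 1.505
vertex -2.752 -1.872 1.034
endloop
endfacet
facet normal -0.108 0.016 0.994
outer loop
vertex -3.093 -1.193 1.505
vertex -3.982 -1.209 1.409
vertex -3.525 -1.975 1.471
endloop
endfacet
facet normal -0.967 0.115 0.227
outer loop
vertex -3.982 -1.209 1.409
vertex -4.168 -1.068 0.546
vertex -4.189 -1.898 0.878
endloop
endfacet
facet normal -0.499 0.311 -0.809
outer loop
vertex -4.168 -1.068 0.546
vertex -3.395 -0.965 0.109
vertex -3.827 -1.747 0.075
endloop
endfacet
facet normal 0.649 0.332 -0.684
outer loop
vertex -3.395 -0.965 0.109
vertex -2.731 -1.042 0.702
vertex -2.938 -1.731 0.171
endloop
endfacet
facet normal 0.332 -0.861 0.385
outer loop
vertex -3.429 -2.307 0.646
vertex -2.752 -1.872 1.034
vertex -3.525 -1.975 1.471
endloop
endfacet
facet normal -0.376 -0.874 0.308
outer loop
vertex -3.429 -2.307 0.646
vertex -3.525 -1.975 1.471
vertex -4.189 -1.898 0.878
endloop
endfacet
facet normal -0.526 -0.761 -0.380
outer loop
vertex -3.429 -2.307 0.646
vertex -4.189 -1.898 0.878
vertex -3.827 -1.747 0.075
endloop
endfacet
facet normal 0.091 -0.679 -0.729
outer loop
vertex -3.429 -2.307 0.646
vertex -3.827 -1.747 0.075
vertex -2.938 -1.731 0.171
endloop
endfacet
facet normal 0.622 -0.740 -0.255
outer loop
vertex -3.429 -2.307 0.646
vertex -2.938 -1.731 0.171
vertex -2.752 -1.872 1.034
endloop
endfacet
facet normal 0.499 -0.311 0.809
outer loop
vertex -3.525 -1.975 1.471
vertex -2.752 -1.872 1.034
vertex -3.093 -1.193 1.505
endloop
endfacet
facet normal -0.649 -0.332 0.684
outer loop
vertex -4.189 -1.898 0.878
vertex -3.525 -1.975 1.471
vertex -3.982 -1.209 1.409
endloop
endfacet
facet normal -0.891 -0.149 -0.430
outer loop
vertex -3.827 -1.747 0.075
vertex -4.189 -1.898 0.878
vertex -4.168 -1.068 0.546
endloop
endfacet
facet normal 0.108 -0.016 -0.994
outer loop
vertex -2.938 -1.731 0.171
vertex -3.827 -1.747 0.075
vertex -3.395 -0.965 0.109
endloop
endfacet
facet normal 0.967 -0.115 -0.227
outer loop
vertex -2.752 -1.872 1.034
vertex -2.938 -1.731 0.171
vertex -2.731 -1.042 0.702
endloop
endfacet
facet normal -0.373 0.340 -0.863
outer loop
vertex 0.218 -2.795 -2.602
vertex 2.182 -2.857 -3.474
vertex 0.083 -3.575 -2.851
endloop
endfacet
facet normal -0.914 0.029 0.406
outer loop
vertex 0.638 -4.083 -1.566
vertex 0.218 -2.795 -2.602
vertex 0.083 -3.575 -2.851
endloop
endfacet
facet normal -0.373 0.342 -0.863
outer loop
vertex 0.083 -3.575 -2.851
vertex 2.182 -2.857 -3.474
vertex 2.046 -3.637 -3.724
endloop
endfacet
facet normal -0.163 -0.940 -0.301
outer loop
vertex 2.046 -3.637 -3.724
vertex 0.638 -4.083 -1.566
vertex 0.083 -3.575 -2.851
endloop
endfacet
facet normal 0.163 0.940 0.301
outer loop
vertex 0.218 -2.795 -2.602
vertex 2.737 -3.365 -2.189
vertex 2.182 -2.857 -3.474
endloop
endfacet
facet normal -0.913 0.029 0.406
outer loop
vertex 0.774 -3.303 -1.316
vertex 0.218 -2.795 -2.602
vertex 0.638 -4.083 -1.566
endloop
endfacet
facet normal 0.163 0.940 0.301
outer loop
vertex 0.774 -3.303 -1.316
vertex 2.737 -3.365 -2.189
vertex 0.218 -2.795 -2.602
endloop
endfacet
facet normal 0.913 -0.029 -0.406
outer loop
vertex 2.182 -2.857 -3.474
vertex 2.737 -3.365 -2.189
vertex 2.046 -3.637 -3.724
endloop
endfacet
facet normal -0.163 -0.940 -0.301
outer loop
vertex 2.602 -4.145 -2.438
vertex 0.638 -4.083 -1.566
vertex 2.046 -3.637 -3.724
endloop
endfacet
facet normal 0.913 -0.028 -0.406
outer loop
vertex 2.046 -3.637 -3.724
vertex 2.737 -3.365 -2.189
vertex 2.602 -4.145 -2.438
endloop
endfacet
facet normal 0.372 -0.342 0.863
outer loop
vertex 2.602 -4.145 -2.438
vertex 0.774 -3.303 -1.316
vertex 0.638 -4.083 -1.566
endloop
endfacet
facet normal 0.373 -0.340 0.863
outer loop
vertex 2.737 -3.365 -2.189
vertex 0.774 -3.303 -1.316
vertex 2.602 -4.145 -2.438
endloop
endfacet

endsolid


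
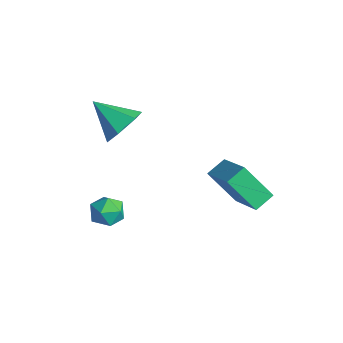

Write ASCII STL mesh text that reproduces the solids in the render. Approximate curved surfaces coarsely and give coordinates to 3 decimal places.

solid 
facet normal 0.719 0.416 -0.557
outer loop
vertex 1.938 -0.085 0.838
vertex 1.373 0.464 0.519
vertex 1.805 0.661 1.223
endloop
endfacet
facet normal 0.294 -0.396 0.870
outer loop
vertex 1.938 -0.085 0.838
vertex 1.805 0.661 1.223
vertex 0.287 -0.164 1.361
endloop
endfacet
facet normal 0.719 0.416 -0.557
outer loop
vertex 1.805 0.661 1.223
vertex 1.373 0.464 0.519
vertex 1.24 1.21 0.904
endloop
endfacet
facet normal -0.131 0.394 0.910
outer loop
vertex 1.805 0.661 1.223
vertex 1.24 1.21 0.904
vertex 0.287 -0.164 1.361
endloop
endfacet
facet normal 0.718 0.416 -0.558
outer loop
vertex 1.24 1.21 0.904
vertex 1.373 0.464 0.519
vertex 0.808 1.012 0.2
endloop
endfacet
facet normal -0.741 0.608 0.284
outer loop
vertex 1.24 1.21 0.904
vertex 0.808 1.012 0.2
vertex 0.287 -0.164 1.361
endloop
endfacet
facet normal 0.718 0.416 -0.558
outer loop
vertex 0.808 1.012 0.2
vertex 1.373 0.464 0.519
vertex 0.94 0.266 -0.186
endloop
endfacet
facet normal -0.924 0.033 -0.381
outer loop
vertex 0.808 1.012 0.2
vertex 0.94 0.266 -0.186
vertex 0.287 -0.164 1.361
endloop
endfacet
facet normal 0.719 0.415 -0.558
outer loop
vertex 0.94 0.266 -0.186
vertex 1.373 0.464 0.519
vertex 1.505 -0.283 0.134
endloop
endfacet
facet normal -0.498 -0.758 -0.421
outer loop
vertex 0.94 0.266 -0.186
vertex 1.505 -0.283 0.134
vertex 0.287 -0.164 1.361
endloop
endfacet
facet normal 0.718 0.415 -0.558
outer loop
vertex 1.505 -0.283 0.134
vertex 1.373 0.464 0.519
vertex 1.938 -0.085 0.838
endloop
endfacet
facet normal 0.111 -0.972 0.205
outer loop
vertex 1.505 -0.283 0.134
vertex 1.938 -0.085 0.838
vertex 0.287 -0.164 1.361
endloop
endfacet
facet normal -0.646 -0.109 0.755
outer loop
vertex 0.917 -0.174 -3.453
vertex 1.157 -0.827 -3.342
vertex 1.454 -0.282 -3.009
endloop
endfacet
facet normal -0.450 0.574 0.684
outer loop
vertex 0.917 -0.174 -3.453
vertex 1.454 -0.282 -3.009
vertex 1.47 0.263 -3.456
endloop
endfacet
facet normal -0.620 0.784 0.023
outer loop
vertex 0.917 -0.174 -3.453
vertex 1.47 0.263 -3.456
vertex 1.183 0.054 -4.064
endloop
endfacet
facet normal -0.921 0.232 -0.314
outer loop
vertex 0.917 -0.174 -3.453
vertex 1.183 0.054 -4.064
vertex 0.989 -0.62 -3.994
endloop
endfacet
facet normal -0.937 -0.321 0.140
outer loop
vertex 0.917 -0.174 -3.453
vertex 0.989 -0.62 -3.994
vertex 1.157 -0.827 -3.342
endloop
endfacet
facet normal 0.259 0.608 0.751
outer loop
vertex 1.47 0.263 -3.456
vertex 1.454 -0.282 -3.009
vertex 2.051 -0.12 -3.346
endloop
endfacet
facet normal -0.058 -0.497 0.866
outer loop
vertex 1.454 -0.282 -3.009
vertex 1.157 -0.827 -3.342
vertex 1.857 -0.794 -3.276
endloop
endfacet
facet normal -0.528 -0.839 -0.130
outer loop
vertex 1.157 -0.827 -3.342
vertex 0.989 -0.62 -3.994
vertex 1.57 -1.003 -3.884
endloop
endfacet
facet normal -0.502 0.055 -0.863
outer loop
vertex 0.989 -0.62 -3.994
vertex 1.183 0.054 -4.064
vertex 1.586 -0.458 -4.331
endloop
endfacet
facet normal -0.015 0.948 -0.319
outer loop
vertex 1.183 0.054 -4.064
vertex 1.47 0.263 -3.456
vertex 1.883 0.087 -3.998
endloop
endfacet
facet normal 0.921 -0.232 0.314
outer loop
vertex 2.123 -0.566 -3.887
vertex 2.051 -0.12 -3.346
vertex 1.857 -0.794 -3.276
endloop
endfacet
facet normal 0.620 -0.784 -0.023
outer loop
vertex 2.123 -0.566 -3.887
vertex 1.857 -0.794 -3.276
vertex 1.57 -1.003 -3.884
endloop
endfacet
facet normal 0.450 -0.574 -0.684
outer loop
vertex 2.123 -0.566 -3.887
vertex 1.57 -1.003 -3.884
vertex 1.586 -0.458 -4.331
endloop
endfacet
facet normal 0.646 0.109 -0.755
outer loop
vertex 2.123 -0.566 -3.887
vertex 1.586 -0.458 -4.331
vertex 1.883 0.087 -3.998
endloop
endfacet
facet normal 0.937 0.321 -0.140
outer loop
vertex 2.123 -0.566 -3.887
vertex 1.883 0.087 -3.998
vertex 2.051 -0.12 -3.346
endloop
endfacet
facet normal 0.502 -0.055 0.863
outer loop
vertex 1.857 -0.794 -3.276
vertex 2.051 -0.12 -3.346
vertex 1.454 -0.282 -3.009
endloop
endfacet
facet normal 0.015 -0.948 0.319
outer loop
vertex 1.57 -1.003 -3.884
vertex 1.857 -0.794 -3.276
vertex 1.157 -0.827 -3.342
endloop
endfacet
facet normal -0.259 -0.608 -0.751
outer loop
vertex 1.586 -0.458 -4.331
vertex 1.57 -1.003 -3.884
vertex 0.989 -0.62 -3.994
endloop
endfacet
facet normal 0.058 0.497 -0.866
outer loop
vertex 1.883 0.087 -3.998
vertex 1.586 -0.458 -4.331
vertex 1.183 0.054 -4.064
endloop
endfacet
facet normal 0.528 0.839 0.130
outer loop
vertex 2.051 -0.12 -3.346
vertex 1.883 0.087 -3.998
vertex 1.47 0.263 -3.456
endloop
endfacet
facet normal -0.865 0.094 -0.493
outer loop
vertex 2.173 3.271 -2.712
vertex 2.054 4.034 -2.357
vertex 2.963 3.978 -3.964
endloop
endfacet
facet normal 0.140 -0.897 -0.418
outer loop
vertex 4.546 3.806 -3.063
vertex 2.173 3.271 -2.712
vertex 2.963 3.978 -3.964
endloop
endfacet
facet normal -0.865 0.093 -0.493
outer loop
vertex 2.963 3.978 -3.964
vertex 2.054 4.034 -2.357
vertex 2.843 4.741 -3.609
endloop
endfacet
facet normal 0.481 0.431 -0.763
outer loop
vertex 2.843 4.741 -3.609
vertex 4.546 3.806 -3.063
vertex 2.963 3.978 -3.964
endloop
endfacet
facet normal -0.481 -0.430 0.764
outer loop
vertex 2.173 3.271 -2.712
vertex 3.637 3.862 -1.456
vertex 2.054 4.034 -2.357
endloop
endfacet
facet normal 0.140 -0.897 -0.418
outer loop
vertex 3.757 3.099 -1.811
vertex 2.173 3.271 -2.712
vertex 4.546 3.806 -3.063
endloop
endfacet
facet normal -0.481 -0.431 0.763
outer loop
vertex 3.757 3.099 -1.811
vertex 3.637 3.862 -1.456
vertex 2.173 3.271 -2.712
endloop
endfacet
facet normal -0.141 0.897 0.418
outer loop
vertex 2.054 4.034 -2.357
vertex 3.637 3.862 -1.456
vertex 2.843 4.741 -3.609
endloop
endfacet
facet normal 0.481 0.430 -0.764
outer loop
vertex 4.427 4.569 -2.708
vertex 4.546 3.806 -3.063
vertex 2.843 4.741 -3.609
endloop
endfacet
facet normal -0.140 0.897 0.418
outer loop
vertex 2.843 4.741 -3.609
vertex 3.637 3.862 -1.456
vertex 4.427 4.569 -2.708
endloop
endfacet
facet normal 0.865 -0.094 0.492
outer loop
vertex 4.427 4.569 -2.708
vertex 3.757 3.099 -1.811
vertex 4.546 3.806 -3.063
endloop
endfacet
facet normal 0.865 -0.093 0.493
outer loop
vertex 3.637 3.862 -1.456
vertex 3.757 3.099 -1.811
vertex 4.427 4.569 -2.708
endloop
endfacet

endsolid


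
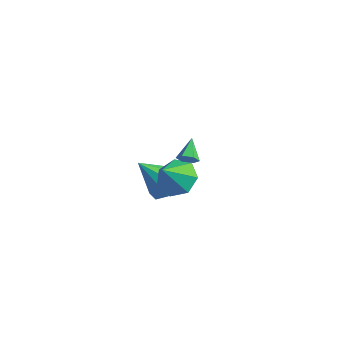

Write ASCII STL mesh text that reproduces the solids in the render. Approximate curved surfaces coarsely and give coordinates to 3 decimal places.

solid 
facet normal 0.045 0.593 -0.804
outer loop
vertex -0.243 -0.209 -0.256
vertex -1.173 -0.557 -0.565
vertex -0.955 0.256 0.047
endloop
endfacet
facet normal 0.509 0.241 0.826
outer loop
vertex -0.243 -0.209 -0.256
vertex -0.955 0.256 0.047
vertex -1.247 -1.523 0.745
endloop
endfacet
facet normal 0.046 0.593 -0.804
outer loop
vertex -0.955 0.256 0.047
vertex -1.173 -0.557 -0.565
vertex -1.831 0.108 -0.112
endloop
endfacet
facet normal -0.228 0.388 0.893
outer loop
vertex -0.955 0.256 0.047
vertex -1.831 0.108 -0.112
vertex -1.247 -1.523 0.745
endloop
endfacet
facet normal 0.045 0.593 -0.804
outer loop
vertex -1.831 0.108 -0.112
vertex -1.173 -0.557 -0.565
vertex -2.212 -0.54 -0.611
endloop
endfacet
facet normal -0.807 0.021 0.590
outer loop
vertex -1.831 0.108 -0.112
vertex -2.212 -0.54 -0.611
vertex -1.247 -1.523 0.745
endloop
endfacet
facet normal 0.045 0.594 -0.803
outer loop
vertex -2.212 -0.54 -0.611
vertex -1.173 -0.557 -0.565
vertex -1.81 -1.2 -1.076
endloop
endfacet
facet normal -0.798 -0.586 0.143
outer loop
vertex -2.212 -0.54 -0.611
vertex -1.81 -1.2 -1.076
vertex -1.247 -1.523 0.745
endloop
endfacet
facet normal 0.046 0.593 -0.804
outer loop
vertex -1.81 -1.2 -1.076
vertex -1.173 -0.557 -0.565
vertex -0.928 -1.376 -1.156
endloop
endfacet
facet normal -0.204 -0.973 -0.109
outer loop
vertex -1.81 -1.2 -1.076
vertex -0.928 -1.376 -1.156
vertex -1.247 -1.523 0.745
endloop
endfacet
facet normal 0.045 0.593 -0.804
outer loop
vertex -0.928 -1.376 -1.156
vertex -1.173 -0.557 -0.565
vertex -0.231 -0.935 -0.791
endloop
endfacet
facet normal 0.526 -0.850 0.023
outer loop
vertex -0.928 -1.376 -1.156
vertex -0.231 -0.935 -0.791
vertex -1.247 -1.523 0.745
endloop
endfacet
facet normal 0.045 0.593 -0.804
outer loop
vertex -0.231 -0.935 -0.791
vertex -1.173 -0.557 -0.565
vertex -0.243 -0.209 -0.256
endloop
endfacet
facet normal 0.843 -0.310 0.439
outer loop
vertex -0.231 -0.935 -0.791
vertex -0.243 -0.209 -0.256
vertex -1.247 -1.523 0.745
endloop
endfacet
facet normal 0.498 0.391 -0.774
outer loop
vertex -2.235 1.322 -2.411
vertex -2.793 0.737 -3.065
vertex -2.9 1.686 -2.655
endloop
endfacet
facet normal 0.004 0.561 0.828
outer loop
vertex -2.235 1.322 -2.411
vertex -2.9 1.686 -2.655
vertex -3.827 -0.077 -1.455
endloop
endfacet
facet normal 0.498 0.391 -0.774
outer loop
vertex -2.9 1.686 -2.655
vertex -2.793 0.737 -3.065
vertex -3.502 1.494 -3.139
endloop
endfacet
facet normal -0.594 0.642 0.484
outer loop
vertex -2.9 1.686 -2.655
vertex -3.502 1.494 -3.139
vertex -3.827 -0.077 -1.455
endloop
endfacet
facet normal 0.498 0.391 -0.774
outer loop
vertex -3.502 1.494 -3.139
vertex -2.793 0.737 -3.065
vertex -3.688 0.858 -3.58
endloop
endfacet
facet normal -0.967 0.250 0.047
outer loop
vertex -3.502 1.494 -3.139
vertex -3.688 0.858 -3.58
vertex -3.827 -0.077 -1.455
endloop
endfacet
facet normal 0.498 0.390 -0.774
outer loop
vertex -3.688 0.858 -3.58
vertex -2.793 0.737 -3.065
vertex -3.35 0.151 -3.719
endloop
endfacet
facet normal -0.895 -0.383 -0.227
outer loop
vertex -3.688 0.858 -3.58
vertex -3.35 0.151 -3.719
vertex -3.827 -0.077 -1.455
endloop
endfacet
facet normal 0.497 0.392 -0.774
outer loop
vertex -3.35 0.151 -3.719
vertex -2.793 0.737 -3.065
vertex -2.685 -0.213 -3.476
endloop
endfacet
facet normal -0.422 -0.889 -0.178
outer loop
vertex -3.35 0.151 -3.719
vertex -2.685 -0.213 -3.476
vertex -3.827 -0.077 -1.455
endloop
endfacet
facet normal 0.498 0.391 -0.774
outer loop
vertex -2.685 -0.213 -3.476
vertex -2.793 0.737 -3.065
vertex -2.083 -0.021 -2.992
endloop
endfacet
facet normal 0.177 -0.970 0.165
outer loop
vertex -2.685 -0.213 -3.476
vertex -2.083 -0.021 -2.992
vertex -3.827 -0.077 -1.455
endloop
endfacet
facet normal 0.497 0.391 -0.774
outer loop
vertex -2.083 -0.021 -2.992
vertex -2.793 0.737 -3.065
vertex -1.897 0.615 -2.551
endloop
endfacet
facet normal 0.550 -0.579 0.603
outer loop
vertex -2.083 -0.021 -2.992
vertex -1.897 0.615 -2.551
vertex -3.827 -0.077 -1.455
endloop
endfacet
facet normal 0.497 0.391 -0.774
outer loop
vertex -1.897 0.615 -2.551
vertex -2.793 0.737 -3.065
vertex -2.235 1.322 -2.411
endloop
endfacet
facet normal 0.478 0.055 0.877
outer loop
vertex -1.897 0.615 -2.551
vertex -2.235 1.322 -2.411
vertex -3.827 -0.077 -1.455
endloop
endfacet
facet normal 0.412 -0.792 -0.450
outer loop
vertex 1.104 -2.29 3.708
vertex 0.75 -2.259 3.329
vertex 1.199 -2.001 3.286
endloop
endfacet
facet normal 0.682 0.523 0.511
outer loop
vertex 1.104 -2.29 3.708
vertex 1.199 -2.001 3.286
vertex 0.27 -1.341 3.851
endloop
endfacet
facet normal 0.412 -0.792 -0.451
outer loop
vertex 1.199 -2.001 3.286
vertex 0.75 -2.259 3.329
vertex 0.844 -1.97 2.907
endloop
endfacet
facet normal 0.413 0.853 -0.317
outer loop
vertex 1.199 -2.001 3.286
vertex 0.844 -1.97 2.907
vertex 0.27 -1.341 3.851
endloop
endfacet
facet normal 0.414 -0.792 -0.450
outer loop
vertex 0.844 -1.97 2.907
vertex 0.75 -2.259 3.329
vertex 0.395 -2.229 2.95
endloop
endfacet
facet normal -0.420 0.617 -0.666
outer loop
vertex 0.844 -1.97 2.907
vertex 0.395 -2.229 2.95
vertex 0.27 -1.341 3.851
endloop
endfacet
facet normal 0.413 -0.792 -0.449
outer loop
vertex 0.395 -2.229 2.95
vertex 0.75 -2.259 3.329
vertex 0.3 -2.518 3.372
endloop
endfacet
facet normal -0.981 0.051 -0.186
outer loop
vertex 0.395 -2.229 2.95
vertex 0.3 -2.518 3.372
vertex 0.27 -1.341 3.851
endloop
endfacet
facet normal 0.413 -0.792 -0.449
outer loop
vertex 0.3 -2.518 3.372
vertex 0.75 -2.259 3.329
vertex 0.655 -2.548 3.751
endloop
endfacet
facet normal -0.712 -0.280 0.644
outer loop
vertex 0.3 -2.518 3.372
vertex 0.655 -2.548 3.751
vertex 0.27 -1.341 3.851
endloop
endfacet
facet normal 0.412 -0.792 -0.450
outer loop
vertex 0.655 -2.548 3.751
vertex 0.75 -2.259 3.329
vertex 1.104 -2.29 3.708
endloop
endfacet
facet normal 0.120 -0.044 0.992
outer loop
vertex 0.655 -2.548 3.751
vertex 1.104 -2.29 3.708
vertex 0.27 -1.341 3.851
endloop
endfacet

endsolid


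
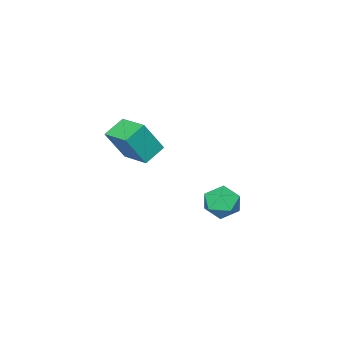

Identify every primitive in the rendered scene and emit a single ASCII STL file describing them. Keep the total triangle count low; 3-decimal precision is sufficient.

solid 
facet normal -0.789 0.133 0.599
outer loop
vertex -4.235 3.121 -3.112
vertex -3.6 2.919 -2.231
vertex -3.711 3.952 -2.606
endloop
endfacet
facet normal -0.848 0.529 0.009
outer loop
vertex -4.235 3.121 -3.112
vertex -3.711 3.952 -2.606
vertex -3.748 3.912 -3.709
endloop
endfacet
facet normal -0.827 0.091 -0.554
outer loop
vertex -4.235 3.121 -3.112
vertex -3.748 3.912 -3.709
vertex -3.659 2.855 -4.015
endloop
endfacet
facet normal -0.755 -0.576 -0.312
outer loop
vertex -4.235 3.121 -3.112
vertex -3.659 2.855 -4.015
vertex -3.568 2.241 -3.102
endloop
endfacet
facet normal -0.732 -0.550 0.401
outer loop
vertex -4.235 3.121 -3.112
vertex -3.568 2.241 -3.102
vertex -3.6 2.919 -2.231
endloop
endfacet
facet normal -0.280 0.960 -0.025
outer loop
vertex -3.748 3.912 -3.709
vertex -3.711 3.952 -2.606
vertex -2.812 4.199 -3.198
endloop
endfacet
facet normal -0.184 0.318 0.930
outer loop
vertex -3.711 3.952 -2.606
vertex -3.6 2.919 -2.231
vertex -2.721 3.585 -2.285
endloop
endfacet
facet normal -0.091 -0.787 0.610
outer loop
vertex -3.6 2.919 -2.231
vertex -3.568 2.241 -3.102
vertex -2.632 2.528 -2.591
endloop
endfacet
facet normal -0.131 -0.829 -0.544
outer loop
vertex -3.568 2.241 -3.102
vertex -3.659 2.855 -4.015
vertex -2.669 2.488 -3.694
endloop
endfacet
facet normal -0.247 0.250 -0.936
outer loop
vertex -3.659 2.855 -4.015
vertex -3.748 3.912 -3.709
vertex -2.78 3.521 -4.069
endloop
endfacet
facet normal 0.755 0.576 0.312
outer loop
vertex -2.145 3.319 -3.188
vertex -2.812 4.199 -3.198
vertex -2.721 3.585 -2.285
endloop
endfacet
facet normal 0.827 -0.091 0.554
outer loop
vertex -2.145 3.319 -3.188
vertex -2.721 3.585 -2.285
vertex -2.632 2.528 -2.591
endloop
endfacet
facet normal 0.848 -0.529 -0.009
outer loop
vertex -2.145 3.319 -3.188
vertex -2.632 2.528 -2.591
vertex -2.669 2.488 -3.694
endloop
endfacet
facet normal 0.789 -0.133 -0.599
outer loop
vertex -2.145 3.319 -3.188
vertex -2.669 2.488 -3.694
vertex -2.78 3.521 -4.069
endloop
endfacet
facet normal 0.732 0.550 -0.401
outer loop
vertex -2.145 3.319 -3.188
vertex -2.78 3.521 -4.069
vertex -2.812 4.199 -3.198
endloop
endfacet
facet normal 0.131 0.829 0.544
outer loop
vertex -2.721 3.585 -2.285
vertex -2.812 4.199 -3.198
vertex -3.711 3.952 -2.606
endloop
endfacet
facet normal 0.247 -0.250 0.936
outer loop
vertex -2.632 2.528 -2.591
vertex -2.721 3.585 -2.285
vertex -3.6 2.919 -2.231
endloop
endfacet
facet normal 0.280 -0.960 0.025
outer loop
vertex -2.669 2.488 -3.694
vertex -2.632 2.528 -2.591
vertex -3.568 2.241 -3.102
endloop
endfacet
facet normal 0.184 -0.318 -0.930
outer loop
vertex -2.78 3.521 -4.069
vertex -2.669 2.488 -3.694
vertex -3.659 2.855 -4.015
endloop
endfacet
facet normal 0.091 0.787 -0.610
outer loop
vertex -2.812 4.199 -3.198
vertex -2.78 3.521 -4.069
vertex -3.748 3.912 -3.709
endloop
endfacet
facet normal -0.464 0.192 -0.865
outer loop
vertex -4.433 -3.962 -1.998
vertex -4.238 -2.098 -1.688
vertex -3.157 -3.981 -2.687
endloop
endfacet
facet normal -0.103 -0.981 -0.163
outer loop
vertex -2.142 -4.402 -0.792
vertex -4.433 -3.962 -1.998
vertex -3.157 -3.981 -2.687
endloop
endfacet
facet normal -0.464 0.193 -0.865
outer loop
vertex -3.157 -3.981 -2.687
vertex -4.238 -2.098 -1.688
vertex -2.962 -2.116 -2.376
endloop
endfacet
facet normal 0.880 -0.013 -0.474
outer loop
vertex -2.962 -2.116 -2.376
vertex -2.142 -4.402 -0.792
vertex -3.157 -3.981 -2.687
endloop
endfacet
facet normal -0.880 0.013 0.474
outer loop
vertex -4.433 -3.962 -1.998
vertex -3.223 -2.519 0.207
vertex -4.238 -2.098 -1.688
endloop
endfacet
facet normal -0.102 -0.981 -0.164
outer loop
vertex -3.418 -4.384 -0.104
vertex -4.433 -3.962 -1.998
vertex -2.142 -4.402 -0.792
endloop
endfacet
facet normal -0.880 0.013 0.475
outer loop
vertex -3.418 -4.384 -0.104
vertex -3.223 -2.519 0.207
vertex -4.433 -3.962 -1.998
endloop
endfacet
facet normal 0.102 0.981 0.163
outer loop
vertex -4.238 -2.098 -1.688
vertex -3.223 -2.519 0.207
vertex -2.962 -2.116 -2.376
endloop
endfacet
facet normal 0.880 -0.013 -0.475
outer loop
vertex -1.947 -2.538 -0.482
vertex -2.142 -4.402 -0.792
vertex -2.962 -2.116 -2.376
endloop
endfacet
facet normal 0.103 0.981 0.163
outer loop
vertex -2.962 -2.116 -2.376
vertex -3.223 -2.519 0.207
vertex -1.947 -2.538 -0.482
endloop
endfacet
facet normal 0.464 -0.192 0.865
outer loop
vertex -1.947 -2.538 -0.482
vertex -3.418 -4.384 -0.104
vertex -2.142 -4.402 -0.792
endloop
endfacet
facet normal 0.464 -0.193 0.865
outer loop
vertex -3.223 -2.519 0.207
vertex -3.418 -4.384 -0.104
vertex -1.947 -2.538 -0.482
endloop
endfacet

endsolid


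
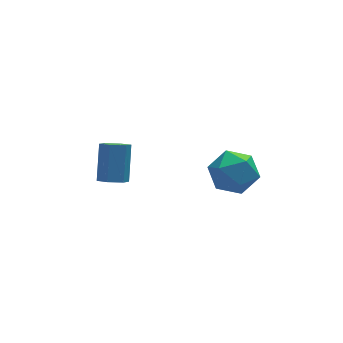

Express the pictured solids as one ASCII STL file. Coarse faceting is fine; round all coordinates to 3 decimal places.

solid 
facet normal -0.238 -0.578 -0.781
outer loop
vertex -2.723 -2.281 2.817
vertex -3.082 -2.697 3.234
vertex -3.393 -2.161 2.932
endloop
endfacet
facet normal 0.039 0.797 -0.602
outer loop
vertex -2.723 -2.281 2.817
vertex -3.393 -2.161 2.932
vertex -2.279 -1.207 4.268
endloop
endfacet
facet normal 0.040 0.797 -0.602
outer loop
vertex -2.279 -1.207 4.268
vertex -3.393 -2.161 2.932
vertex -2.949 -1.086 4.384
endloop
endfacet
facet normal 0.239 0.578 0.780
outer loop
vertex -2.279 -1.207 4.268
vertex -2.949 -1.086 4.384
vertex -2.638 -1.623 4.686
endloop
endfacet
facet normal -0.239 -0.578 -0.780
outer loop
vertex -3.393 -2.161 2.932
vertex -3.082 -2.697 3.234
vertex -3.751 -2.576 3.349
endloop
endfacet
facet normal -0.820 0.550 -0.157
outer loop
vertex -3.393 -2.161 2.932
vertex -3.751 -2.576 3.349
vertex -2.949 -1.086 4.384
endloop
endfacet
facet normal -0.820 0.550 -0.157
outer loop
vertex -2.949 -1.086 4.384
vertex -3.751 -2.576 3.349
vertex -3.308 -1.502 4.801
endloop
endfacet
facet normal 0.238 0.577 0.781
outer loop
vertex -2.949 -1.086 4.384
vertex -3.308 -1.502 4.801
vertex -2.638 -1.623 4.686
endloop
endfacet
facet normal -0.239 -0.578 -0.780
outer loop
vertex -3.751 -2.576 3.349
vertex -3.082 -2.697 3.234
vertex -3.441 -3.113 3.652
endloop
endfacet
facet normal -0.861 -0.246 0.445
outer loop
vertex -3.751 -2.576 3.349
vertex -3.441 -3.113 3.652
vertex -3.308 -1.502 4.801
endloop
endfacet
facet normal -0.860 -0.247 0.446
outer loop
vertex -3.308 -1.502 4.801
vertex -3.441 -3.113 3.652
vertex -2.997 -2.039 5.103
endloop
endfacet
facet normal 0.238 0.577 0.781
outer loop
vertex -3.308 -1.502 4.801
vertex -2.997 -2.039 5.103
vertex -2.638 -1.623 4.686
endloop
endfacet
facet normal -0.239 -0.578 -0.780
outer loop
vertex -3.441 -3.113 3.652
vertex -3.082 -2.697 3.234
vertex -2.771 -3.234 3.536
endloop
endfacet
facet normal -0.040 -0.797 0.602
outer loop
vertex -3.441 -3.113 3.652
vertex -2.771 -3.234 3.536
vertex -2.997 -2.039 5.103
endloop
endfacet
facet normal -0.039 -0.797 0.602
outer loop
vertex -2.997 -2.039 5.103
vertex -2.771 -3.234 3.536
vertex -2.327 -2.159 4.988
endloop
endfacet
facet normal 0.238 0.578 0.781
outer loop
vertex -2.997 -2.039 5.103
vertex -2.327 -2.159 4.988
vertex -2.638 -1.623 4.686
endloop
endfacet
facet normal -0.238 -0.577 -0.781
outer loop
vertex -2.771 -3.234 3.536
vertex -3.082 -2.697 3.234
vertex -2.412 -2.818 3.119
endloop
endfacet
facet normal 0.820 -0.550 0.157
outer loop
vertex -2.771 -3.234 3.536
vertex -2.412 -2.818 3.119
vertex -2.327 -2.159 4.988
endloop
endfacet
facet normal 0.820 -0.550 0.157
outer loop
vertex -2.327 -2.159 4.988
vertex -2.412 -2.818 3.119
vertex -1.969 -1.744 4.571
endloop
endfacet
facet normal 0.239 0.578 0.780
outer loop
vertex -2.327 -2.159 4.988
vertex -1.969 -1.744 4.571
vertex -2.638 -1.623 4.686
endloop
endfacet
facet normal -0.238 -0.577 -0.781
outer loop
vertex -2.412 -2.818 3.119
vertex -3.082 -2.697 3.234
vertex -2.723 -2.281 2.817
endloop
endfacet
facet normal 0.860 0.248 -0.446
outer loop
vertex -2.412 -2.818 3.119
vertex -2.723 -2.281 2.817
vertex -1.969 -1.744 4.571
endloop
endfacet
facet normal 0.861 0.246 -0.445
outer loop
vertex -1.969 -1.744 4.571
vertex -2.723 -2.281 2.817
vertex -2.279 -1.207 4.268
endloop
endfacet
facet normal 0.239 0.578 0.780
outer loop
vertex -1.969 -1.744 4.571
vertex -2.279 -1.207 4.268
vertex -2.638 -1.623 4.686
endloop
endfacet
facet normal 0.350 0.831 0.432
outer loop
vertex 2.568 -1.249 1.833
vertex 2.313 -1.723 2.951
vertex 3.422 -1.92 2.432
endloop
endfacet
facet normal 0.684 0.705 -0.186
outer loop
vertex 2.568 -1.249 1.833
vertex 3.422 -1.92 2.432
vertex 3.253 -2.077 1.213
endloop
endfacet
facet normal 0.192 0.685 -0.702
outer loop
vertex 2.568 -1.249 1.833
vertex 3.253 -2.077 1.213
vertex 2.039 -1.977 0.978
endloop
endfacet
facet normal -0.446 0.799 -0.404
outer loop
vertex 2.568 -1.249 1.833
vertex 2.039 -1.977 0.978
vertex 1.458 -1.758 2.052
endloop
endfacet
facet normal -0.349 0.889 0.297
outer loop
vertex 2.568 -1.249 1.833
vertex 1.458 -1.758 2.052
vertex 2.313 -1.723 2.951
endloop
endfacet
facet normal 0.988 0.061 -0.145
outer loop
vertex 3.253 -2.077 1.213
vertex 3.422 -1.92 2.432
vertex 3.422 -3.062 1.948
endloop
endfacet
facet normal 0.447 0.265 0.854
outer loop
vertex 3.422 -1.92 2.432
vertex 2.313 -1.723 2.951
vertex 2.841 -2.843 3.022
endloop
endfacet
facet normal -0.684 0.357 0.636
outer loop
vertex 2.313 -1.723 2.951
vertex 1.458 -1.758 2.052
vertex 1.627 -2.743 2.787
endloop
endfacet
facet normal -0.841 0.211 -0.498
outer loop
vertex 1.458 -1.758 2.052
vertex 2.039 -1.977 0.978
vertex 1.458 -2.9 1.568
endloop
endfacet
facet normal 0.192 0.028 -0.981
outer loop
vertex 2.039 -1.977 0.978
vertex 3.253 -2.077 1.213
vertex 2.567 -3.097 1.049
endloop
endfacet
facet normal 0.446 -0.799 0.404
outer loop
vertex 2.312 -3.571 2.167
vertex 3.422 -3.062 1.948
vertex 2.841 -2.843 3.022
endloop
endfacet
facet normal -0.192 -0.685 0.702
outer loop
vertex 2.312 -3.571 2.167
vertex 2.841 -2.843 3.022
vertex 1.627 -2.743 2.787
endloop
endfacet
facet normal -0.684 -0.705 0.186
outer loop
vertex 2.312 -3.571 2.167
vertex 1.627 -2.743 2.787
vertex 1.458 -2.9 1.568
endloop
endfacet
facet normal -0.350 -0.831 -0.432
outer loop
vertex 2.312 -3.571 2.167
vertex 1.458 -2.9 1.568
vertex 2.567 -3.097 1.049
endloop
endfacet
facet normal 0.349 -0.889 -0.297
outer loop
vertex 2.312 -3.571 2.167
vertex 2.567 -3.097 1.049
vertex 3.422 -3.062 1.948
endloop
endfacet
facet normal 0.841 -0.211 0.498
outer loop
vertex 2.841 -2.843 3.022
vertex 3.422 -3.062 1.948
vertex 3.422 -1.92 2.432
endloop
endfacet
facet normal -0.192 -0.028 0.981
outer loop
vertex 1.627 -2.743 2.787
vertex 2.841 -2.843 3.022
vertex 2.313 -1.723 2.951
endloop
endfacet
facet normal -0.988 -0.061 0.145
outer loop
vertex 1.458 -2.9 1.568
vertex 1.627 -2.743 2.787
vertex 1.458 -1.758 2.052
endloop
endfacet
facet normal -0.447 -0.265 -0.854
outer loop
vertex 2.567 -3.097 1.049
vertex 1.458 -2.9 1.568
vertex 2.039 -1.977 0.978
endloop
endfacet
facet normal 0.684 -0.357 -0.636
outer loop
vertex 3.422 -3.062 1.948
vertex 2.567 -3.097 1.049
vertex 3.253 -2.077 1.213
endloop
endfacet

endsolid
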